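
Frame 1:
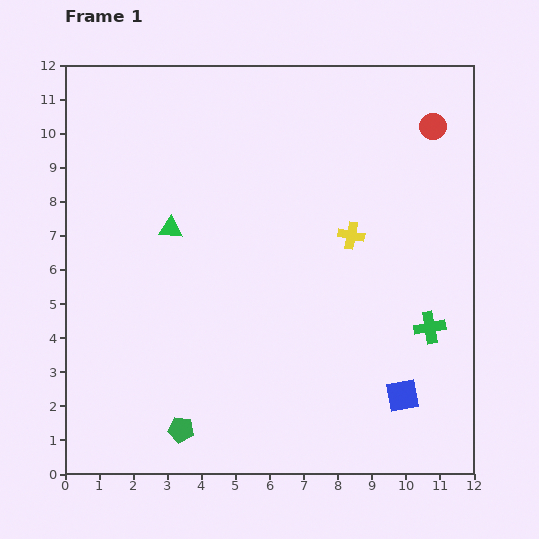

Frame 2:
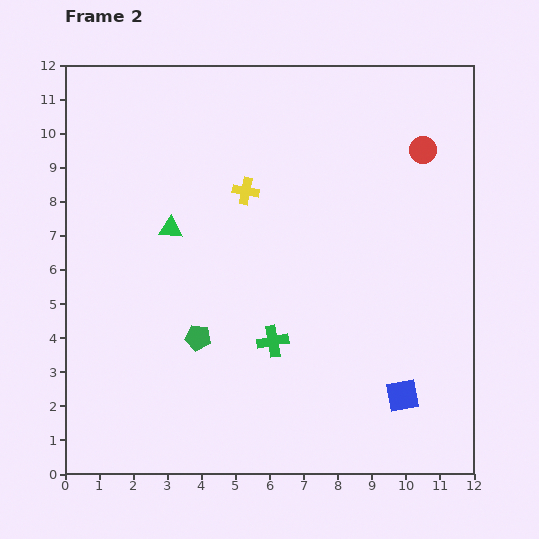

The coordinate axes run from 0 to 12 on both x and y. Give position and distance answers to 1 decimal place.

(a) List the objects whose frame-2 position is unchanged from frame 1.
the blue square, the green triangle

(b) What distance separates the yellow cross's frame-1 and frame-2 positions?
3.4

The yellow cross moved from (8.4, 7.0) to (5.3, 8.3), a distance of √(3.1² + 1.3²) ≈ 3.4.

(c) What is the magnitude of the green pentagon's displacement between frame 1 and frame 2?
2.7

The green pentagon moved from (3.4, 1.3) to (3.9, 4.0), a distance of √(0.5² + 2.7²) ≈ 2.7.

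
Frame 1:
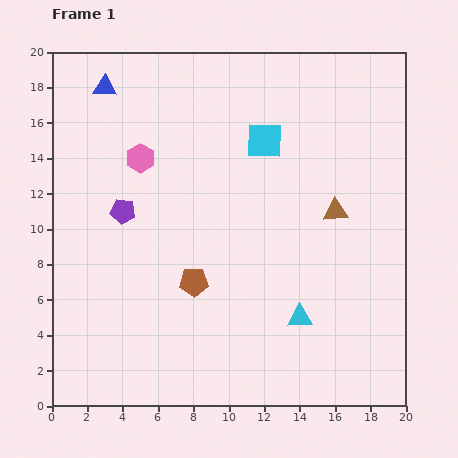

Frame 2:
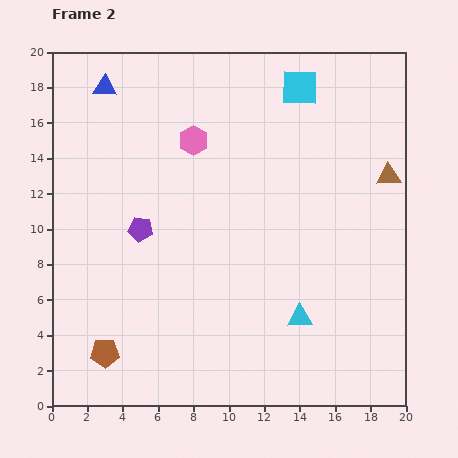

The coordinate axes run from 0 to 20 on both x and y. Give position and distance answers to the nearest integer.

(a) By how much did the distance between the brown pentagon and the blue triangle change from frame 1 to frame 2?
+3

Distance in frame 1: 12. Distance in frame 2: 15.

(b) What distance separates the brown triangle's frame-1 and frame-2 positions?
4

The brown triangle moved from (16, 11) to (19, 13), a distance of √(3² + 2²) ≈ 4.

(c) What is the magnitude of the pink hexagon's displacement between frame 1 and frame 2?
3

The pink hexagon moved from (5, 14) to (8, 15), a distance of √(3² + 1²) ≈ 3.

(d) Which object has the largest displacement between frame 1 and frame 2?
the brown pentagon

(moved 6; next 4)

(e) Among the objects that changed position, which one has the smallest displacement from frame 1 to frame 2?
the purple pentagon

(moved 1)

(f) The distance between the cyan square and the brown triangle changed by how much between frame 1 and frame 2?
+1

Distance in frame 1: 6. Distance in frame 2: 7.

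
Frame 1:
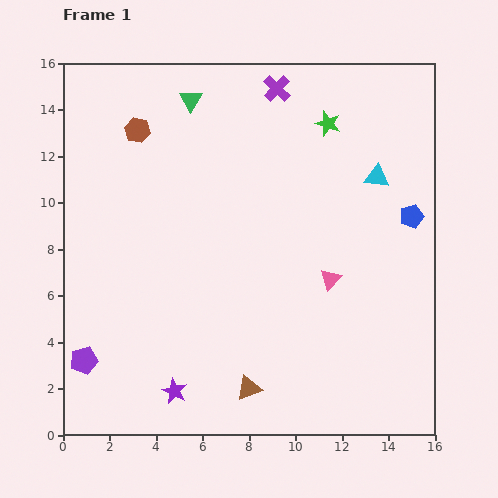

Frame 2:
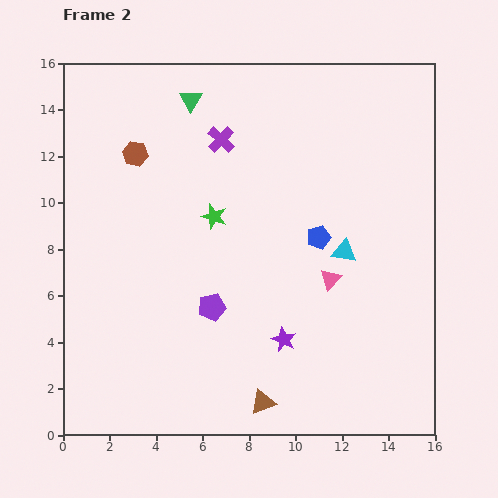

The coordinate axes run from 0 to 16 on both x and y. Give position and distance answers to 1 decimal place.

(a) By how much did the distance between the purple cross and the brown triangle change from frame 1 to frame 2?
-1.6

Distance in frame 1: 13.0. Distance in frame 2: 11.4.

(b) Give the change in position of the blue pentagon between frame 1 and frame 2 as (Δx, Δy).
(-4.0, -0.9)

The blue pentagon was at (15.0, 9.4) in frame 1 and (11.0, 8.5) in frame 2.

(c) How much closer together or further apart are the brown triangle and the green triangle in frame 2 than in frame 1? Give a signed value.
+0.8

Distance in frame 1: 12.6. Distance in frame 2: 13.4.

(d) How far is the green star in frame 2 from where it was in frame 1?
6.3

The green star moved from (11.4, 13.4) to (6.5, 9.4), a distance of √(4.9² + 4.0²) ≈ 6.3.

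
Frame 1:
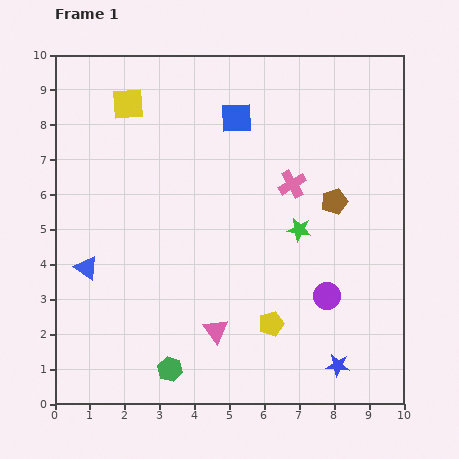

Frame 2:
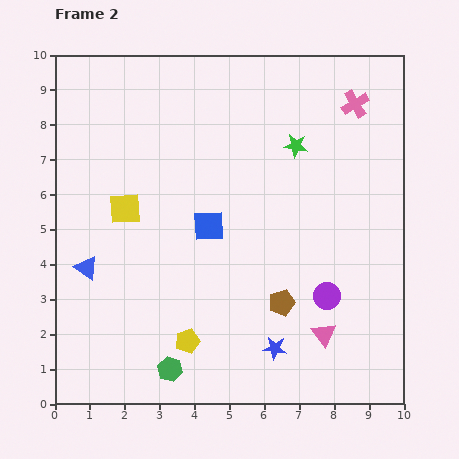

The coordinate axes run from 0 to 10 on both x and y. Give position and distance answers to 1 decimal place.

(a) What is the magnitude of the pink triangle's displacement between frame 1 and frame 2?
3.1

The pink triangle moved from (4.6, 2.1) to (7.7, 2.0), a distance of √(3.1² + 0.1²) ≈ 3.1.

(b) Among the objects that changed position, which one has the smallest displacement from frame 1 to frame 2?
the blue star

(moved 1.9)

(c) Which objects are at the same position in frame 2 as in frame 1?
the purple circle, the green hexagon, the blue triangle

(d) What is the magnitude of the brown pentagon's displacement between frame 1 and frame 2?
3.3

The brown pentagon moved from (8.0, 5.8) to (6.5, 2.9), a distance of √(1.5² + 2.9²) ≈ 3.3.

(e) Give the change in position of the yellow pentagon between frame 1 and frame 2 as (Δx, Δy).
(-2.4, -0.5)

The yellow pentagon was at (6.2, 2.3) in frame 1 and (3.8, 1.8) in frame 2.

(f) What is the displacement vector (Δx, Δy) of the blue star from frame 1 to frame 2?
(-1.8, 0.5)

The blue star was at (8.1, 1.1) in frame 1 and (6.3, 1.6) in frame 2.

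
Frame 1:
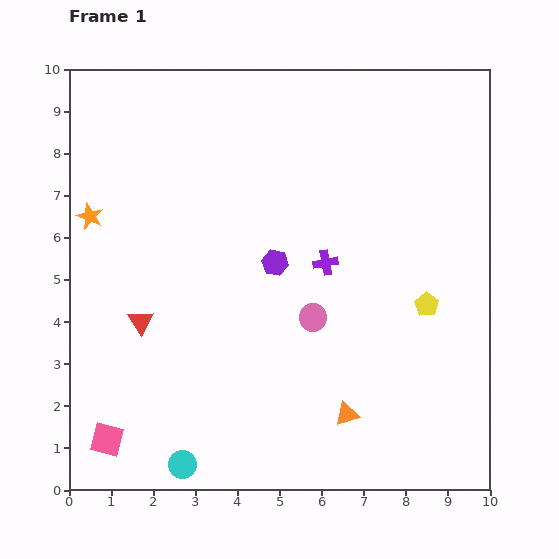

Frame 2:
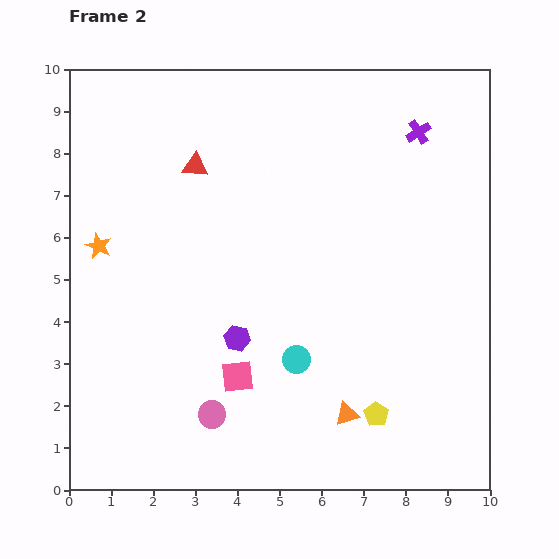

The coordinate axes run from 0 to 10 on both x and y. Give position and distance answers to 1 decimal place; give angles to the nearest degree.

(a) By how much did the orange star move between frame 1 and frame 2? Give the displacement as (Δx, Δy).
(0.2, -0.7)

The orange star was at (0.5, 6.5) in frame 1 and (0.7, 5.8) in frame 2.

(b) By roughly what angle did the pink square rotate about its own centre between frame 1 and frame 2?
21° counter-clockwise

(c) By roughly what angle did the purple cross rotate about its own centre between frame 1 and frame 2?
22° counter-clockwise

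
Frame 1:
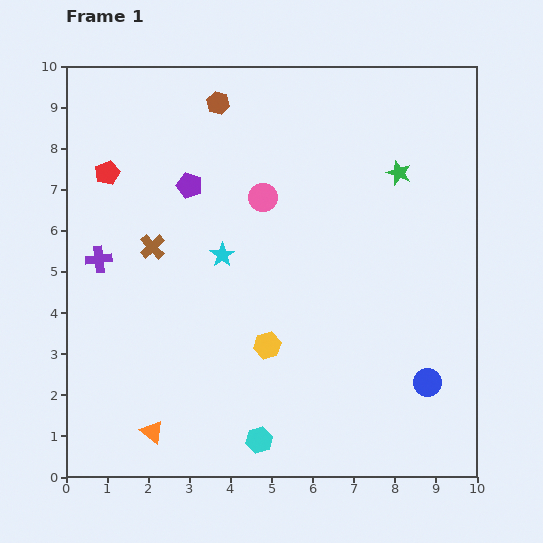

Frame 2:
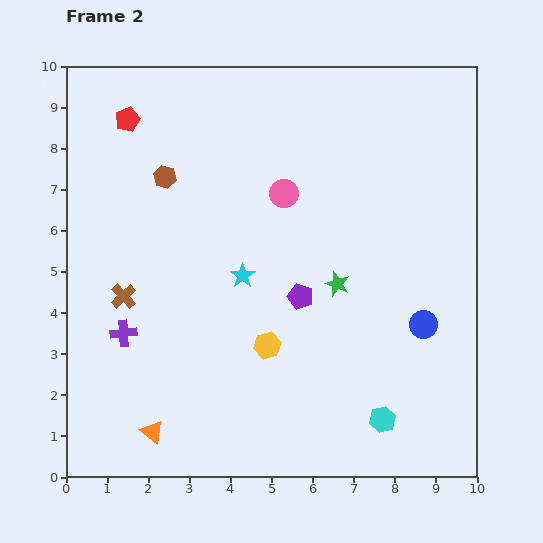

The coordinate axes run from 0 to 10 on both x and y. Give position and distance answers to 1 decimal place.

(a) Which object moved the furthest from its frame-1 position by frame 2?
the purple pentagon

(moved 3.8; next 3.1)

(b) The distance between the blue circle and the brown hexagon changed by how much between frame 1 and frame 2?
-1.2

Distance in frame 1: 8.5. Distance in frame 2: 7.3.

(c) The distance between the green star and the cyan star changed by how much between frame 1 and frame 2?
-2.4

Distance in frame 1: 4.7. Distance in frame 2: 2.3.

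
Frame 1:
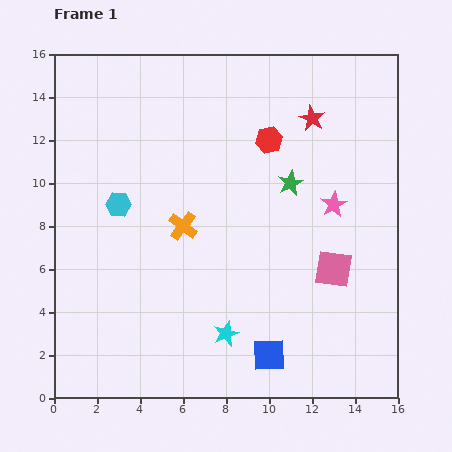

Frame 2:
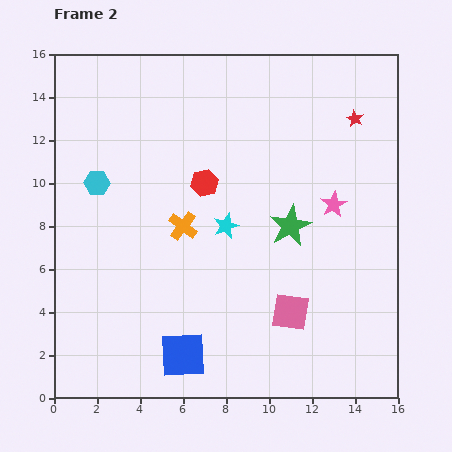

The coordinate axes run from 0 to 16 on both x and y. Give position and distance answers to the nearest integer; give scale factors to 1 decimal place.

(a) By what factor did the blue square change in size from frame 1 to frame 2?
1.4×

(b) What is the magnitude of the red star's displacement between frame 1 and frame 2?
2

The red star moved from (12, 13) to (14, 13), a distance of √(2² + 0²) ≈ 2.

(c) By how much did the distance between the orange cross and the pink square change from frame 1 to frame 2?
-1

Distance in frame 1: 7. Distance in frame 2: 6.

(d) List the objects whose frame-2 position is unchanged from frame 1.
the orange cross, the pink star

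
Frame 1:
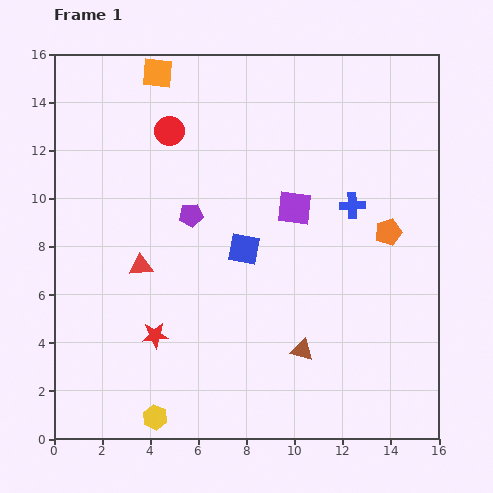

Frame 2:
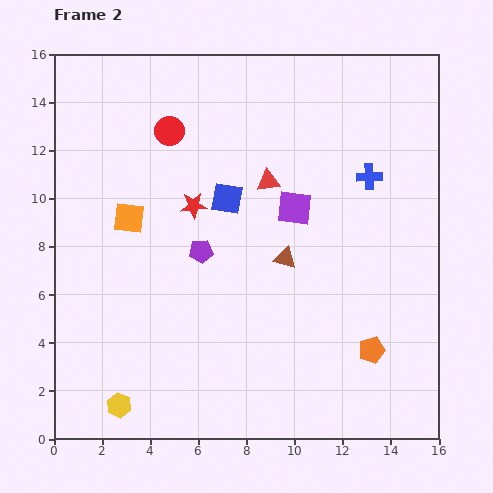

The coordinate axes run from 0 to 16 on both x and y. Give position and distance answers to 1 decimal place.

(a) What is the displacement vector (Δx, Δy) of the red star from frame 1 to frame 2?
(1.6, 5.4)

The red star was at (4.2, 4.3) in frame 1 and (5.8, 9.7) in frame 2.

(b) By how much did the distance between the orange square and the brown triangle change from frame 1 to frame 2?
-6.3

Distance in frame 1: 13.0. Distance in frame 2: 6.7.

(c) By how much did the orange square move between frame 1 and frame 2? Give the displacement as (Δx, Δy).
(-1.2, -6.0)

The orange square was at (4.3, 15.2) in frame 1 and (3.1, 9.2) in frame 2.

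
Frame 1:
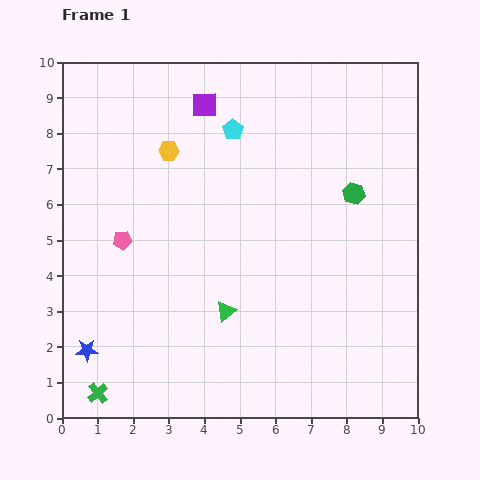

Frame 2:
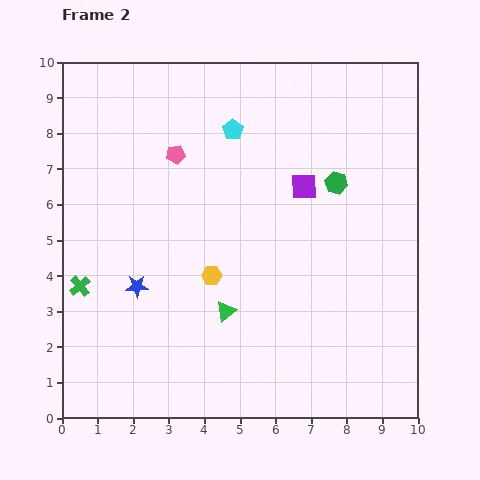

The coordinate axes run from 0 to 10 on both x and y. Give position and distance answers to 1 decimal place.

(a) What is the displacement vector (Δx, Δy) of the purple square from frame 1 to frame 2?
(2.8, -2.3)

The purple square was at (4.0, 8.8) in frame 1 and (6.8, 6.5) in frame 2.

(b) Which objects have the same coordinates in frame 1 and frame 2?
the cyan pentagon, the green triangle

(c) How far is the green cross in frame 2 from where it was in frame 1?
3.0

The green cross moved from (1.0, 0.7) to (0.5, 3.7), a distance of √(0.5² + 3.0²) ≈ 3.0.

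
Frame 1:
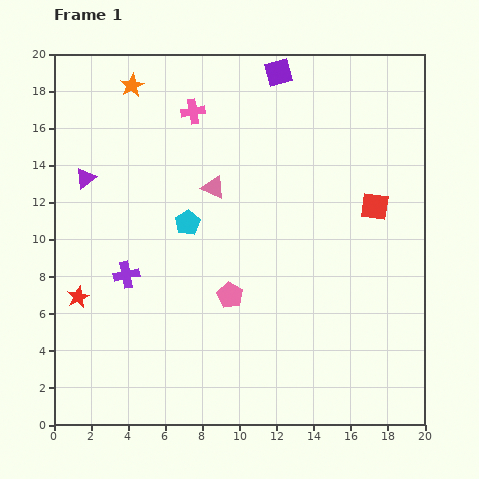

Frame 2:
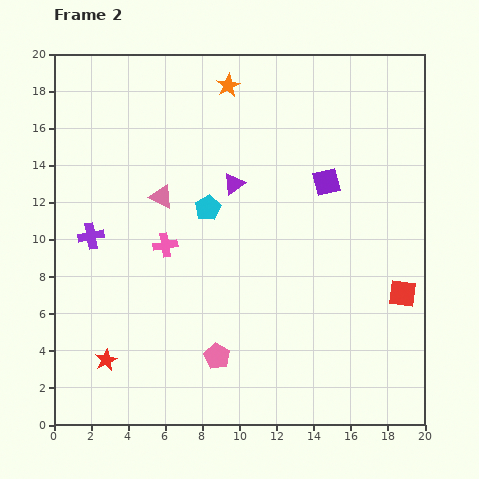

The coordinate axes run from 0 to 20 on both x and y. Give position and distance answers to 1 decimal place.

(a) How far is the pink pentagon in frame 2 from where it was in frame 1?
3.4

The pink pentagon moved from (9.5, 7.0) to (8.8, 3.7), a distance of √(0.7² + 3.3²) ≈ 3.4.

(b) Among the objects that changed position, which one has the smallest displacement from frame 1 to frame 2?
the cyan pentagon

(moved 1.4)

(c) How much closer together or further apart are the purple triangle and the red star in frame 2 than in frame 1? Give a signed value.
+5.3

Distance in frame 1: 6.4. Distance in frame 2: 11.7.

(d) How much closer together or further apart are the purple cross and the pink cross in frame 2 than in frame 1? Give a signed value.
-5.5

Distance in frame 1: 9.5. Distance in frame 2: 4.0.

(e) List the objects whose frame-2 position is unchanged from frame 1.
none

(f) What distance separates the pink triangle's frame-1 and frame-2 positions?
2.8

The pink triangle moved from (8.6, 12.8) to (5.8, 12.3), a distance of √(2.8² + 0.5²) ≈ 2.8.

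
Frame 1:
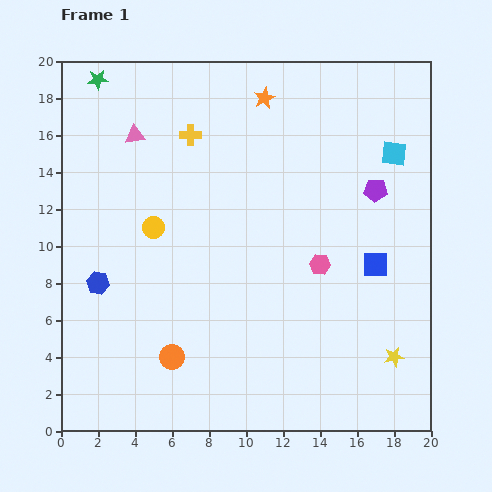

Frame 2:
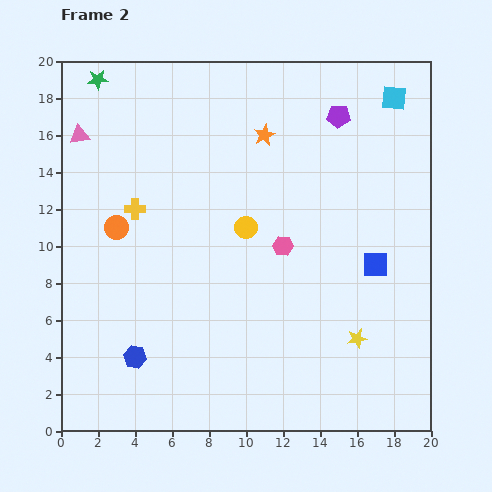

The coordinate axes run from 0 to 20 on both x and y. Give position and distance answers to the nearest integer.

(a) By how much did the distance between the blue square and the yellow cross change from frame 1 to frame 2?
+1

Distance in frame 1: 12. Distance in frame 2: 13.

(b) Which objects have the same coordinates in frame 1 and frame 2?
the blue square, the green star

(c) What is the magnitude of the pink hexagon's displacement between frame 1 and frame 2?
2

The pink hexagon moved from (14, 9) to (12, 10), a distance of √(2² + 1²) ≈ 2.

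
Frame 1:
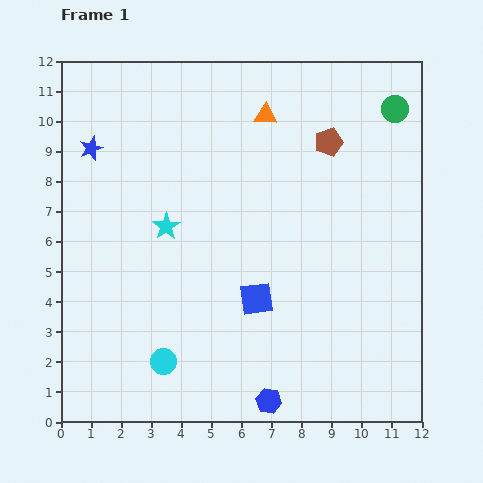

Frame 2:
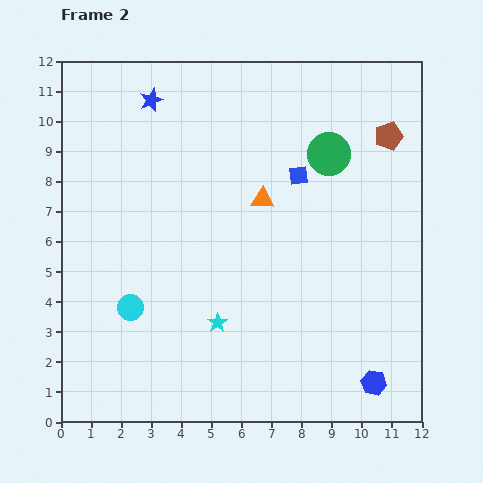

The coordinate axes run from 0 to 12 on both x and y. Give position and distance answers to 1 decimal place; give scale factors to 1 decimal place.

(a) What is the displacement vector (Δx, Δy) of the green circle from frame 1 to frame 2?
(-2.2, -1.5)

The green circle was at (11.1, 10.4) in frame 1 and (8.9, 8.9) in frame 2.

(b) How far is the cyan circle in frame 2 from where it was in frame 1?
2.1

The cyan circle moved from (3.4, 2.0) to (2.3, 3.8), a distance of √(1.1² + 1.8²) ≈ 2.1.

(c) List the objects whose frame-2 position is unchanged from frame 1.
none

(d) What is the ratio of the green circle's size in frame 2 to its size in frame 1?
1.6×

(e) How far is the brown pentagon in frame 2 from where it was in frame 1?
2.0

The brown pentagon moved from (8.9, 9.3) to (10.9, 9.5), a distance of √(2.0² + 0.2²) ≈ 2.0.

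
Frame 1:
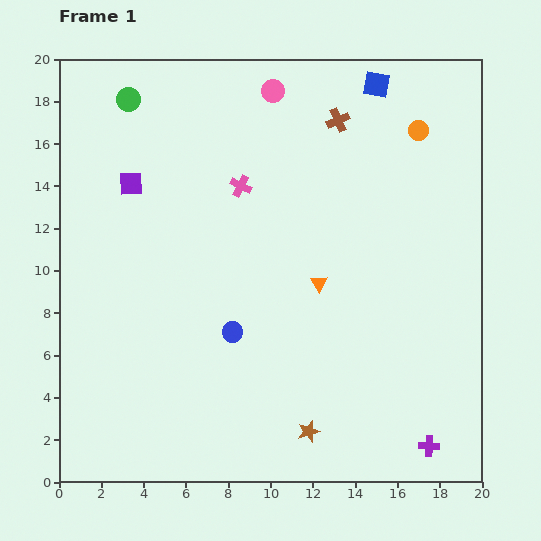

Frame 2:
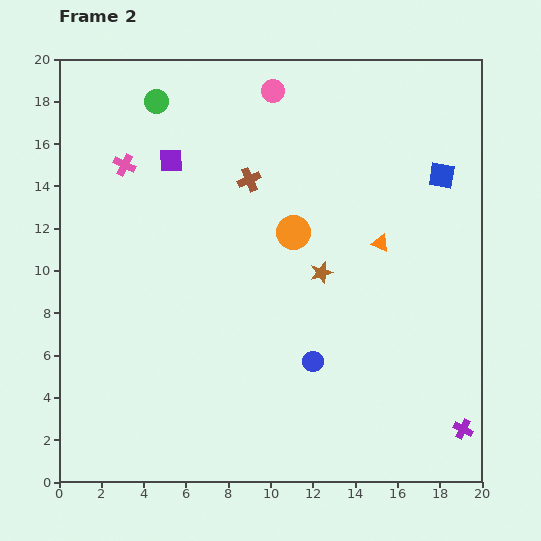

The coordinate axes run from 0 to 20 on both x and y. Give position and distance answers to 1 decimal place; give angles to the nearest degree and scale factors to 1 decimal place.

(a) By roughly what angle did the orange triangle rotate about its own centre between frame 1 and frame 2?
35° counter-clockwise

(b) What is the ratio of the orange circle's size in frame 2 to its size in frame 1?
1.7×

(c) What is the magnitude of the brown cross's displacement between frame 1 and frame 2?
5.0

The brown cross moved from (13.2, 17.1) to (9.0, 14.3), a distance of √(4.2² + 2.8²) ≈ 5.0.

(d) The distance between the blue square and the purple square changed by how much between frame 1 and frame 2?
+0.3

Distance in frame 1: 12.5. Distance in frame 2: 12.8.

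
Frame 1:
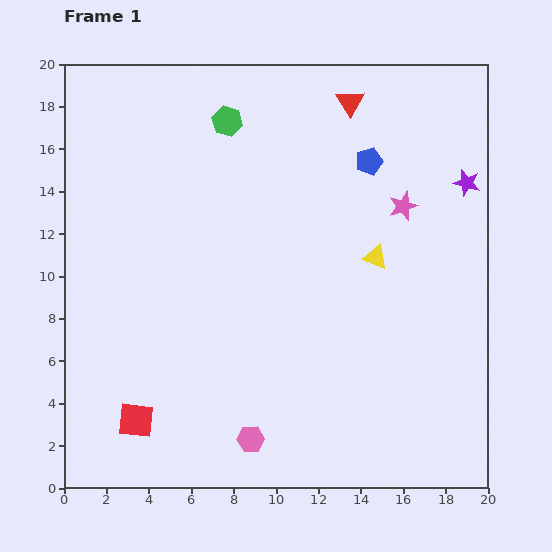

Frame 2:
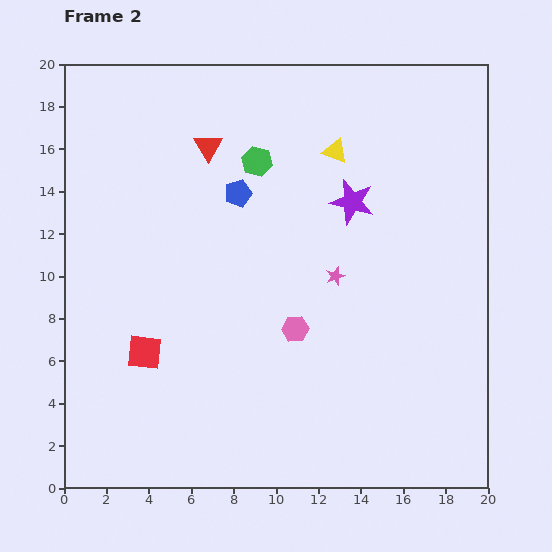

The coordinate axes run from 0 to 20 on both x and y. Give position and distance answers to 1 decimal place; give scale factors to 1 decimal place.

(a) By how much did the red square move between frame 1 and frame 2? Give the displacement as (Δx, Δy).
(0.4, 3.2)

The red square was at (3.4, 3.2) in frame 1 and (3.8, 6.4) in frame 2.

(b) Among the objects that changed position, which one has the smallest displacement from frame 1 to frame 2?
the green hexagon

(moved 2.4)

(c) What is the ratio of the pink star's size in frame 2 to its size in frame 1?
0.7×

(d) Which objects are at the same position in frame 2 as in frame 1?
none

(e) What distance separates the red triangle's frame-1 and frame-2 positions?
7.0

The red triangle moved from (13.5, 18.2) to (6.8, 16.1), a distance of √(6.7² + 2.1²) ≈ 7.0.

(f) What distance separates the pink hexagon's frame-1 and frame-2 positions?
5.6

The pink hexagon moved from (8.8, 2.3) to (10.9, 7.5), a distance of √(2.1² + 5.2²) ≈ 5.6.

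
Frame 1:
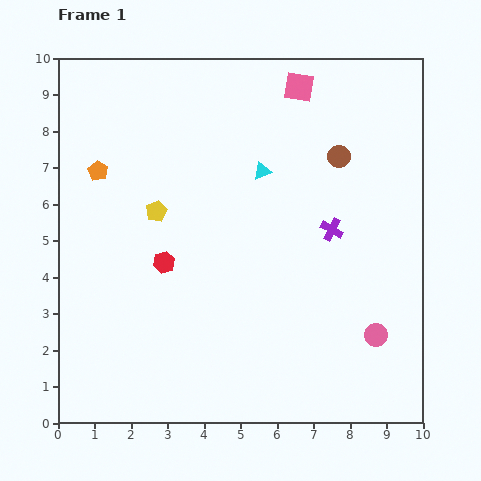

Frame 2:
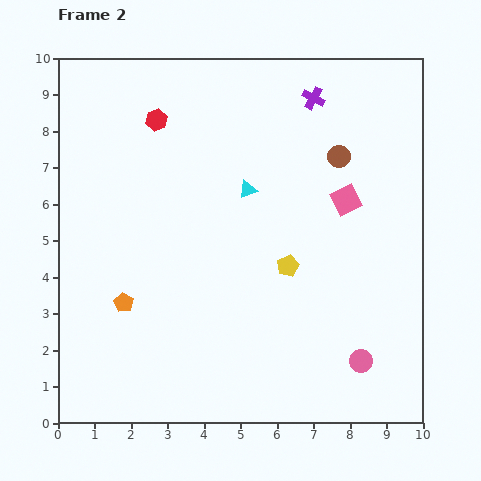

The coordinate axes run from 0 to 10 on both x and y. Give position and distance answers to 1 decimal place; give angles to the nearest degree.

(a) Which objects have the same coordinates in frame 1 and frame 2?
the brown circle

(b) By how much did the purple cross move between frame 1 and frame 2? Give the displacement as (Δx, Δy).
(-0.5, 3.6)

The purple cross was at (7.5, 5.3) in frame 1 and (7.0, 8.9) in frame 2.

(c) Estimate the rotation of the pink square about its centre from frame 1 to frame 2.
36° counter-clockwise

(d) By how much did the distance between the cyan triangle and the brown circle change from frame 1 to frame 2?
+0.6

Distance in frame 1: 2.1. Distance in frame 2: 2.7.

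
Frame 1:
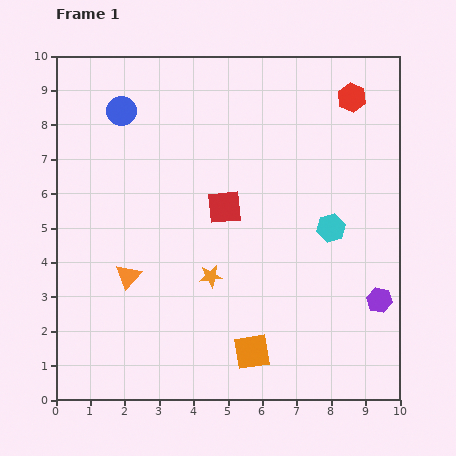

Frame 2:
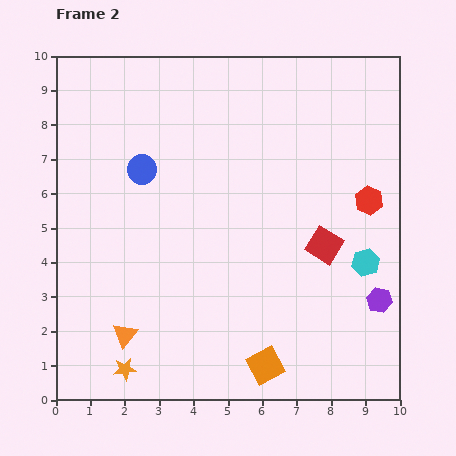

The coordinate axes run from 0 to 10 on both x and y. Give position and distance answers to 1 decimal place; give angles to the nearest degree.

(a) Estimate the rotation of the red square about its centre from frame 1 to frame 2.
36° clockwise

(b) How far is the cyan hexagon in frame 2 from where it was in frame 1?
1.4

The cyan hexagon moved from (8.0, 5.0) to (9.0, 4.0), a distance of √(1.0² + 1.0²) ≈ 1.4.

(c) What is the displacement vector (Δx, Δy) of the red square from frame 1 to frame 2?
(2.9, -1.1)

The red square was at (4.9, 5.6) in frame 1 and (7.8, 4.5) in frame 2.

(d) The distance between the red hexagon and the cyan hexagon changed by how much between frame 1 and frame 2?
-2.0

Distance in frame 1: 3.8. Distance in frame 2: 1.8.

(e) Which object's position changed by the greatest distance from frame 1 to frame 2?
the orange star

(moved 3.7; next 3.1)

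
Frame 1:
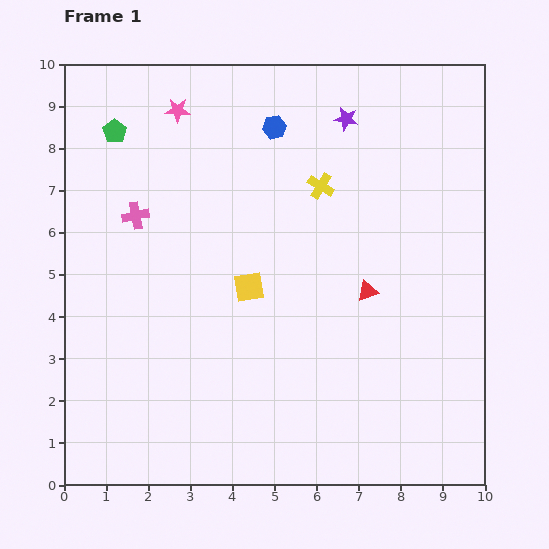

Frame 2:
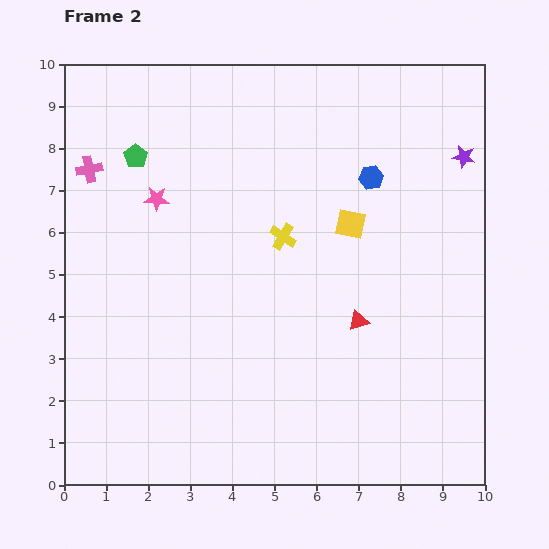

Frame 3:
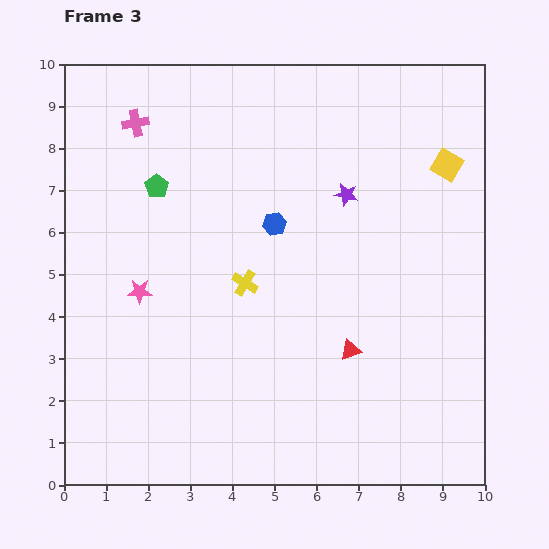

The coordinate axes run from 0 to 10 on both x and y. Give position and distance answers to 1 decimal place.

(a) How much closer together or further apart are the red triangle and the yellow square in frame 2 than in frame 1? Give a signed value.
-0.5

Distance in frame 1: 2.8. Distance in frame 2: 2.3.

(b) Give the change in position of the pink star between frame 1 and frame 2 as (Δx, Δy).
(-0.5, -2.1)

The pink star was at (2.7, 8.9) in frame 1 and (2.2, 6.8) in frame 2.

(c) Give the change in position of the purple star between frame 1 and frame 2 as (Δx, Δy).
(2.8, -0.9)

The purple star was at (6.7, 8.7) in frame 1 and (9.5, 7.8) in frame 2.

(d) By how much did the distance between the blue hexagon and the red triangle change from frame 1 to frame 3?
-1.0

Distance in frame 1: 4.5. Distance in frame 3: 3.5.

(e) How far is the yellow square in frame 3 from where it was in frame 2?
2.7

The yellow square moved from (6.8, 6.2) to (9.1, 7.6), a distance of √(2.3² + 1.4²) ≈ 2.7.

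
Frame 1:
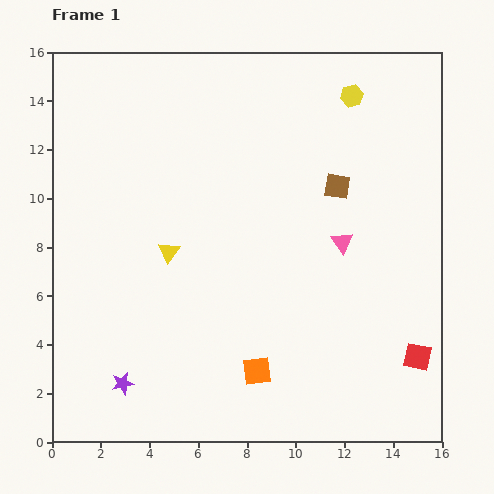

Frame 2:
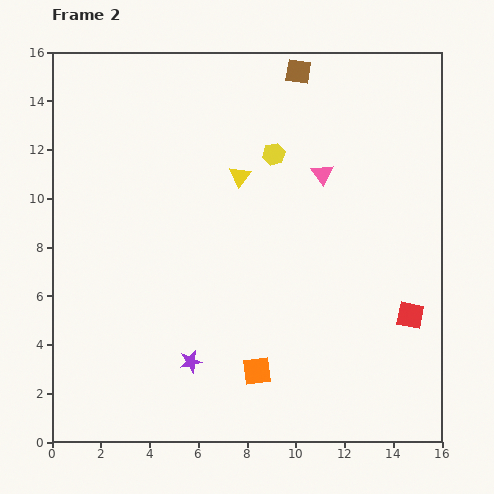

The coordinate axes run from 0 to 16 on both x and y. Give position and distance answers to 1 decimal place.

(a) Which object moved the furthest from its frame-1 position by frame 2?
the brown square

(moved 5.0; next 4.2)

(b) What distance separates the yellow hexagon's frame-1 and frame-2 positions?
4.0

The yellow hexagon moved from (12.3, 14.2) to (9.1, 11.8), a distance of √(3.2² + 2.4²) ≈ 4.0.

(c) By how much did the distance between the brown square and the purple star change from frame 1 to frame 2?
+0.7

Distance in frame 1: 12.0. Distance in frame 2: 12.7.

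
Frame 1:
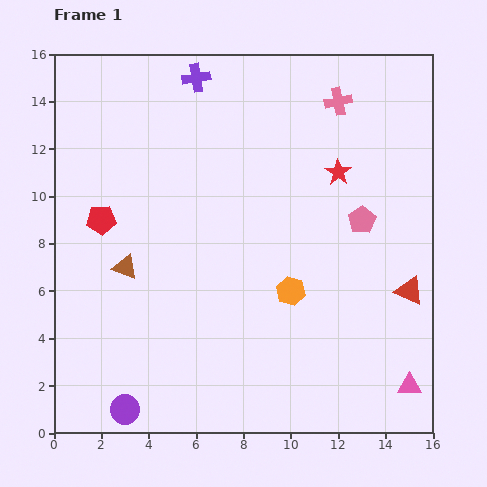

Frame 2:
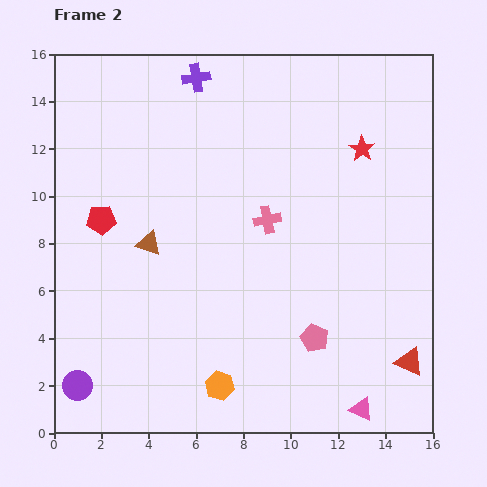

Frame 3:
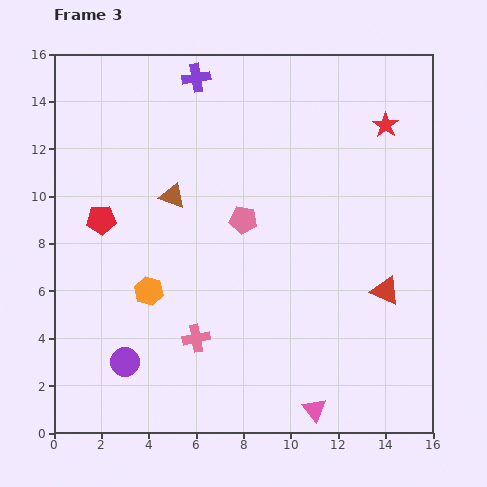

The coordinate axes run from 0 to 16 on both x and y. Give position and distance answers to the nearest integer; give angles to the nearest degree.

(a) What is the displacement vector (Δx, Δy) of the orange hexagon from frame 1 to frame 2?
(-3, -4)

The orange hexagon was at (10, 6) in frame 1 and (7, 2) in frame 2.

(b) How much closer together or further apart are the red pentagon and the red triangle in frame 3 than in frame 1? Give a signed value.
-1

Distance in frame 1: 13. Distance in frame 3: 12.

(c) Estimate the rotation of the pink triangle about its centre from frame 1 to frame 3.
51° clockwise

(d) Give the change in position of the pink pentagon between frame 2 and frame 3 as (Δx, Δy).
(-3, 5)

The pink pentagon was at (11, 4) in frame 2 and (8, 9) in frame 3.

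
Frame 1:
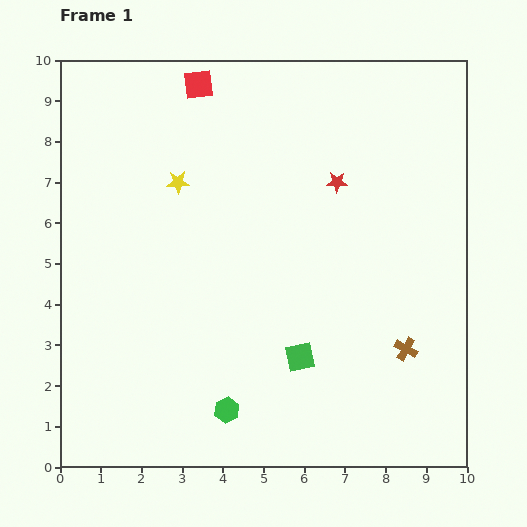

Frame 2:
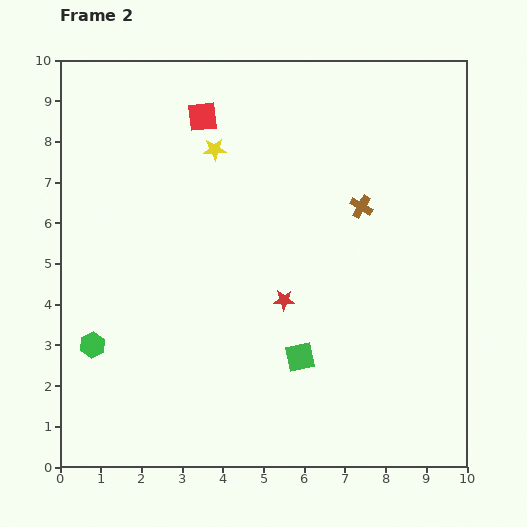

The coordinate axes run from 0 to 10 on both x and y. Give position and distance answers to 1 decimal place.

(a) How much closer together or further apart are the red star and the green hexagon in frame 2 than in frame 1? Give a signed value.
-1.4

Distance in frame 1: 6.2. Distance in frame 2: 4.8.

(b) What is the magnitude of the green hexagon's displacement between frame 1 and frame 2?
3.7

The green hexagon moved from (4.1, 1.4) to (0.8, 3.0), a distance of √(3.3² + 1.6²) ≈ 3.7.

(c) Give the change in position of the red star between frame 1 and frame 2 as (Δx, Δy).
(-1.3, -2.9)

The red star was at (6.8, 7.0) in frame 1 and (5.5, 4.1) in frame 2.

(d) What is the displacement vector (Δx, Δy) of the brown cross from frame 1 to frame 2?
(-1.1, 3.5)

The brown cross was at (8.5, 2.9) in frame 1 and (7.4, 6.4) in frame 2.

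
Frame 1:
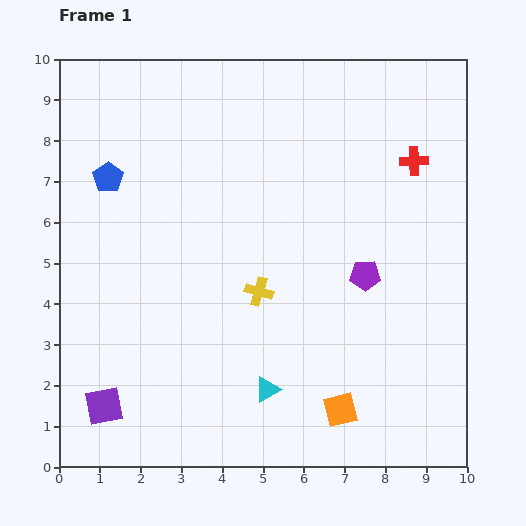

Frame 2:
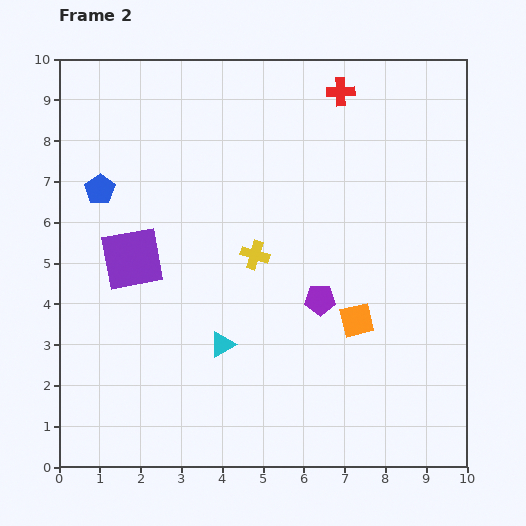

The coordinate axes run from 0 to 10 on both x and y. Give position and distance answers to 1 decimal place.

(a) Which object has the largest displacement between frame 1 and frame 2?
the purple square

(moved 3.7; next 2.5)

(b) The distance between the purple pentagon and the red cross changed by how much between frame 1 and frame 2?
+2.1

Distance in frame 1: 3.0. Distance in frame 2: 5.1.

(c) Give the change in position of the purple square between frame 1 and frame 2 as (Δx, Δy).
(0.7, 3.6)

The purple square was at (1.1, 1.5) in frame 1 and (1.8, 5.1) in frame 2.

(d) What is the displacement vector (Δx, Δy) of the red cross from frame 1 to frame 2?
(-1.8, 1.7)

The red cross was at (8.7, 7.5) in frame 1 and (6.9, 9.2) in frame 2.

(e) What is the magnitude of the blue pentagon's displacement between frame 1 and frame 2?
0.4

The blue pentagon moved from (1.2, 7.1) to (1.0, 6.8), a distance of √(0.2² + 0.3²) ≈ 0.4.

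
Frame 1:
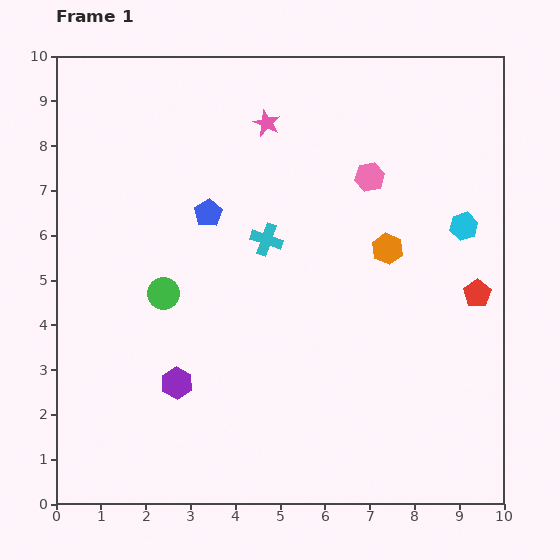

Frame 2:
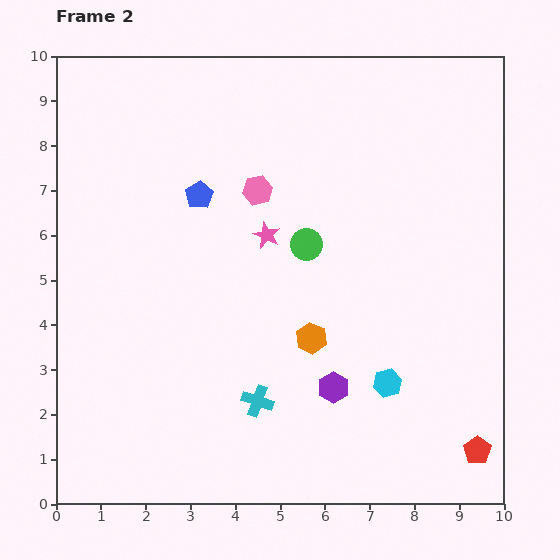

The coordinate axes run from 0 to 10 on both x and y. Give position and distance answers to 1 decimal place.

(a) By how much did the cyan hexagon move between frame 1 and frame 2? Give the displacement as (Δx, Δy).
(-1.7, -3.5)

The cyan hexagon was at (9.1, 6.2) in frame 1 and (7.4, 2.7) in frame 2.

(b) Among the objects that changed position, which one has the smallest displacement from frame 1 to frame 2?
the blue pentagon

(moved 0.4)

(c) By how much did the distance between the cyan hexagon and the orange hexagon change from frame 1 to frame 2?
+0.2

Distance in frame 1: 1.8. Distance in frame 2: 2.0.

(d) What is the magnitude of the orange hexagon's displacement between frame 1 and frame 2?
2.6

The orange hexagon moved from (7.4, 5.7) to (5.7, 3.7), a distance of √(1.7² + 2.0²) ≈ 2.6.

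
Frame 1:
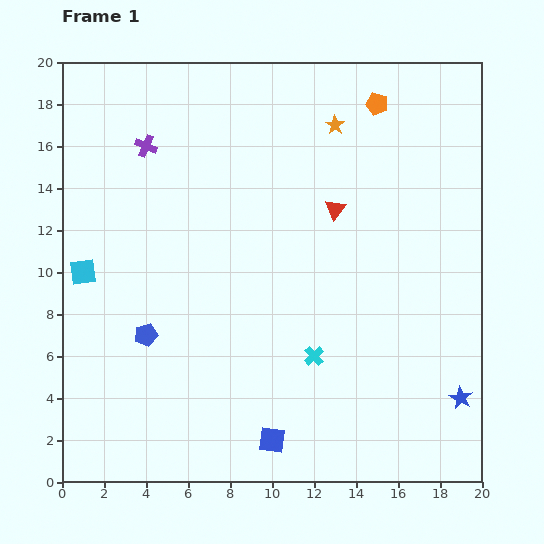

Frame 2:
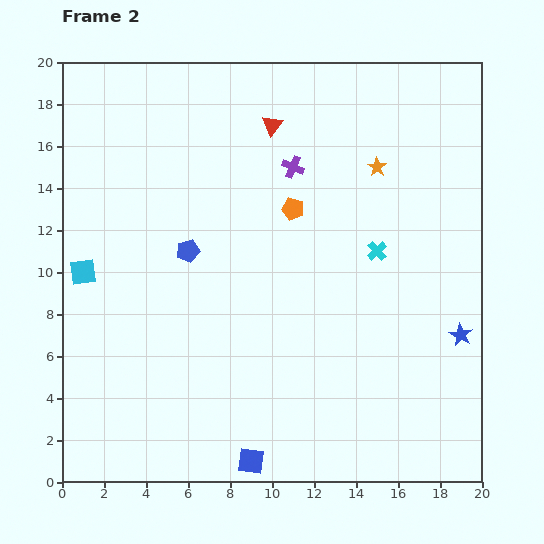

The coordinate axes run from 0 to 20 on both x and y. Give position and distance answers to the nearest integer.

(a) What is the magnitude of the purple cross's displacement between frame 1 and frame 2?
7

The purple cross moved from (4, 16) to (11, 15), a distance of √(7² + 1²) ≈ 7.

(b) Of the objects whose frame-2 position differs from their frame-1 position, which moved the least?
the blue square

(moved 1)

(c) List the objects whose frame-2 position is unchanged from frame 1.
the cyan square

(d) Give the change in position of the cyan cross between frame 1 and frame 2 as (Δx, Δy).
(3, 5)

The cyan cross was at (12, 6) in frame 1 and (15, 11) in frame 2.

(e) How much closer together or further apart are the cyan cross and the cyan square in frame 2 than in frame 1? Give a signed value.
+2

Distance in frame 1: 12. Distance in frame 2: 14.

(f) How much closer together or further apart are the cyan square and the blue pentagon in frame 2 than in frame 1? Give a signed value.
+1

Distance in frame 1: 4. Distance in frame 2: 5.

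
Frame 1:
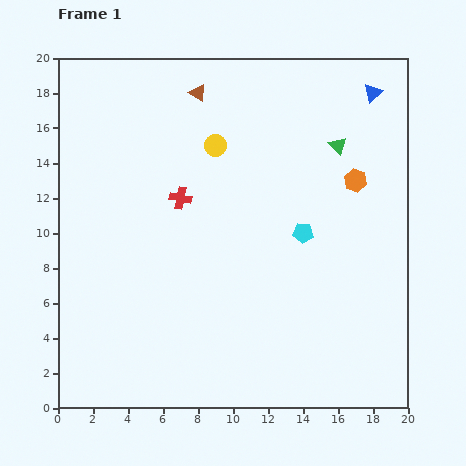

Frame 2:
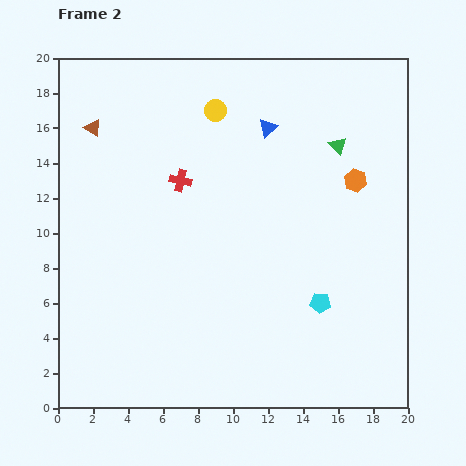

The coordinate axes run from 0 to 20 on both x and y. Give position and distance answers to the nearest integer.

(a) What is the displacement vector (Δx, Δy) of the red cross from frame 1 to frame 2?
(0, 1)

The red cross was at (7, 12) in frame 1 and (7, 13) in frame 2.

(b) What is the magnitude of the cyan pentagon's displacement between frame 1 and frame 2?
4

The cyan pentagon moved from (14, 10) to (15, 6), a distance of √(1² + 4²) ≈ 4.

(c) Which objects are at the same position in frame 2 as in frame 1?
the green triangle, the orange hexagon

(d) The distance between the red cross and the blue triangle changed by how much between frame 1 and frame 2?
-7

Distance in frame 1: 13. Distance in frame 2: 6.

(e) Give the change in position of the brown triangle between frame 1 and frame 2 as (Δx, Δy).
(-6, -2)

The brown triangle was at (8, 18) in frame 1 and (2, 16) in frame 2.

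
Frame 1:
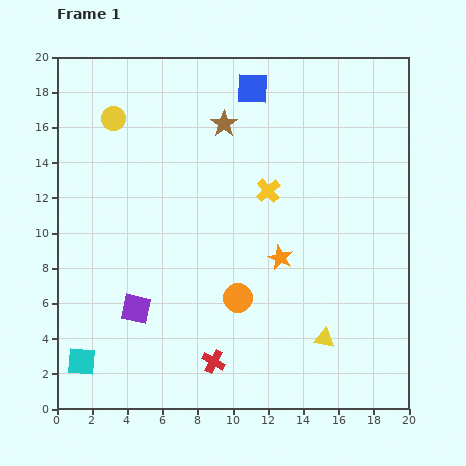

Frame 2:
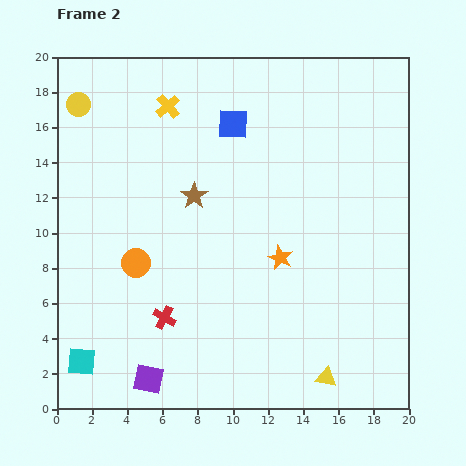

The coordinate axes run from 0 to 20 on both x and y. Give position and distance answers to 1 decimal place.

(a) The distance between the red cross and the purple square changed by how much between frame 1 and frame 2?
-1.7

Distance in frame 1: 5.3. Distance in frame 2: 3.6.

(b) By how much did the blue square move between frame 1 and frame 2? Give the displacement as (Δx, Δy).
(-1.1, -2.0)

The blue square was at (11.1, 18.2) in frame 1 and (10.0, 16.2) in frame 2.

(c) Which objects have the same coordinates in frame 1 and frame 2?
the cyan square, the orange star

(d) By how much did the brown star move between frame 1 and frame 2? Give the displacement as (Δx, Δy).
(-1.7, -4.1)

The brown star was at (9.5, 16.2) in frame 1 and (7.8, 12.1) in frame 2.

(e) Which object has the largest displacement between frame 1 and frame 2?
the yellow cross

(moved 7.5; next 6.1)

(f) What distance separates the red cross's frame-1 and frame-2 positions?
3.8

The red cross moved from (8.9, 2.7) to (6.1, 5.2), a distance of √(2.8² + 2.5²) ≈ 3.8.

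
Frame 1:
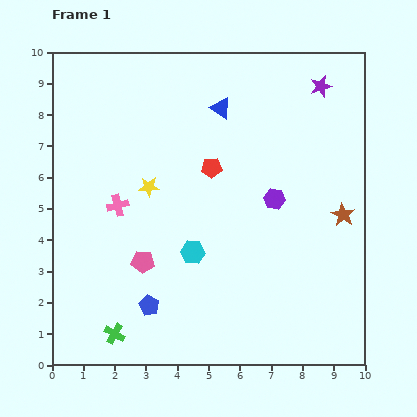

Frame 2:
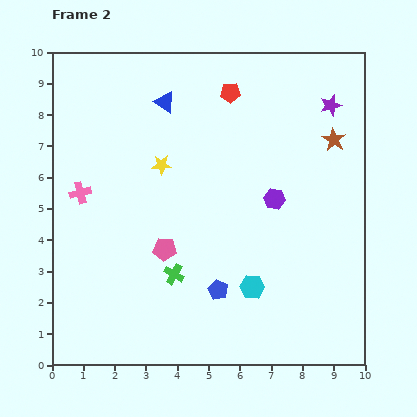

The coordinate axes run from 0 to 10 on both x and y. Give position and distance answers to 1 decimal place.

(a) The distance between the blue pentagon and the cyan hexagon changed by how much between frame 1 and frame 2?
-1.1

Distance in frame 1: 2.2. Distance in frame 2: 1.1.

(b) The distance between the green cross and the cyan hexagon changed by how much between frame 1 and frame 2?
-1.1

Distance in frame 1: 3.6. Distance in frame 2: 2.5.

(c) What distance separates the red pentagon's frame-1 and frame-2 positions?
2.5

The red pentagon moved from (5.1, 6.3) to (5.7, 8.7), a distance of √(0.6² + 2.4²) ≈ 2.5.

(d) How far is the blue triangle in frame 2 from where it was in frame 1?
1.8

The blue triangle moved from (5.4, 8.2) to (3.6, 8.4), a distance of √(1.8² + 0.2²) ≈ 1.8.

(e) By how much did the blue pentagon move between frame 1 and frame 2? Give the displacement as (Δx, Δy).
(2.2, 0.5)

The blue pentagon was at (3.1, 1.9) in frame 1 and (5.3, 2.4) in frame 2.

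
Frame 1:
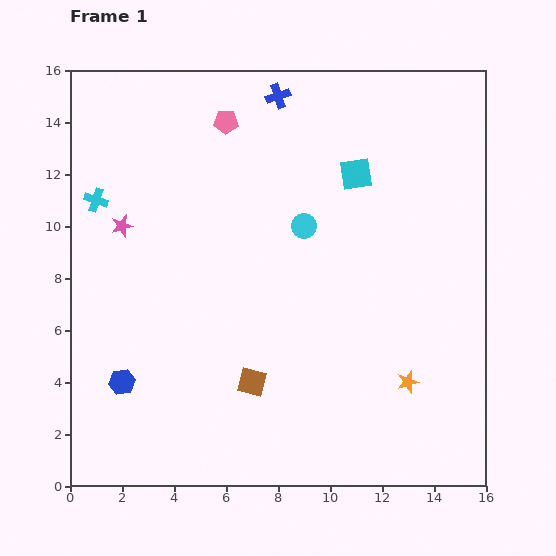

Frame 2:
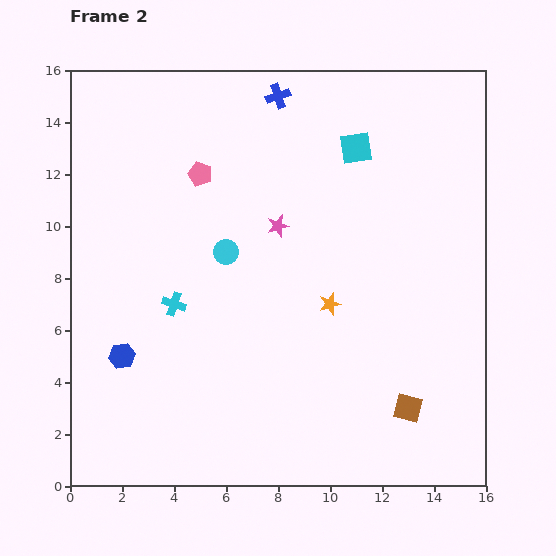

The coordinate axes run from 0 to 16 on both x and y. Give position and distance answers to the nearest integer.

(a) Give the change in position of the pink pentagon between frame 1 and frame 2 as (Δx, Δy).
(-1, -2)

The pink pentagon was at (6, 14) in frame 1 and (5, 12) in frame 2.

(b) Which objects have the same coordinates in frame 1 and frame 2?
the blue cross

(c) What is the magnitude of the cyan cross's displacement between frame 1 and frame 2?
5

The cyan cross moved from (1, 11) to (4, 7), a distance of √(3² + 4²) ≈ 5.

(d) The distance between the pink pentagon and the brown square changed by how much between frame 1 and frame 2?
+2

Distance in frame 1: 10. Distance in frame 2: 12.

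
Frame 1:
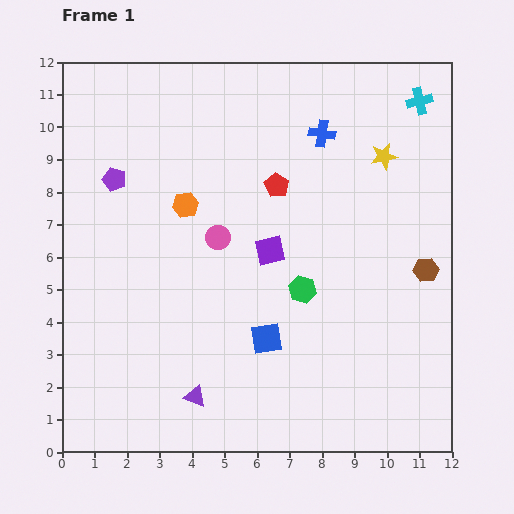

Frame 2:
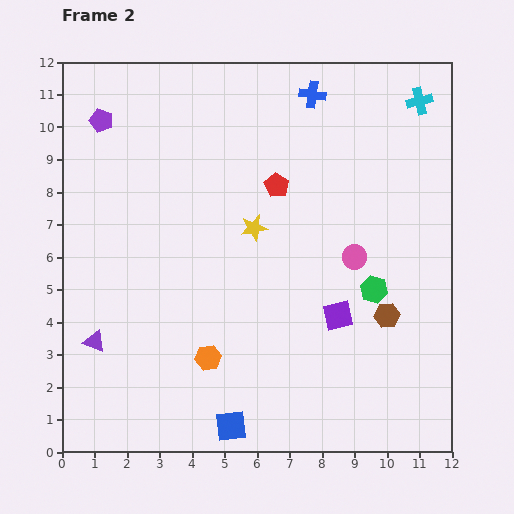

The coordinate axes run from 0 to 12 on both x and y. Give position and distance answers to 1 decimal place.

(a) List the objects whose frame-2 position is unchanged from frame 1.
the red pentagon, the cyan cross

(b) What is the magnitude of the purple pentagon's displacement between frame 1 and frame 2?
1.8

The purple pentagon moved from (1.6, 8.4) to (1.2, 10.2), a distance of √(0.4² + 1.8²) ≈ 1.8.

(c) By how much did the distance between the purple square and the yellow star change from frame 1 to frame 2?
-0.8

Distance in frame 1: 4.5. Distance in frame 2: 3.7.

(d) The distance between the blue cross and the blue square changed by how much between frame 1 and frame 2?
+4.0

Distance in frame 1: 6.5. Distance in frame 2: 10.5.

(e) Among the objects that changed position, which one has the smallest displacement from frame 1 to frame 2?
the blue cross

(moved 1.2)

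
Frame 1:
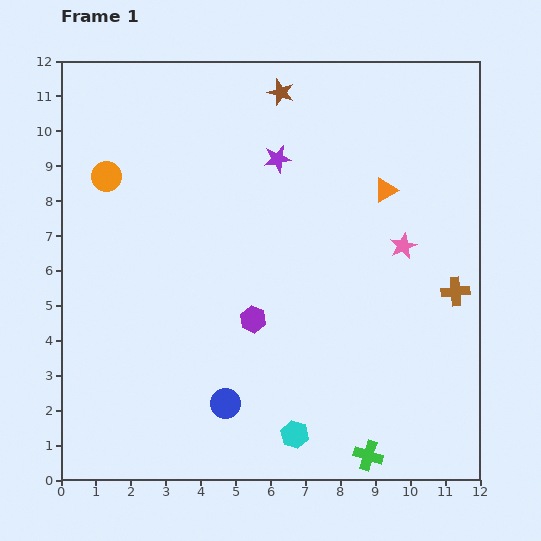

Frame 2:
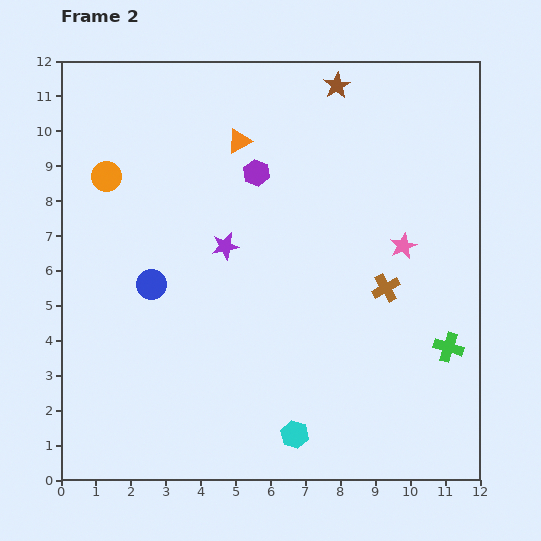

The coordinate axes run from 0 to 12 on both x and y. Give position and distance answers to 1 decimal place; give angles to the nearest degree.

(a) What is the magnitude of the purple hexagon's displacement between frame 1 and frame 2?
4.2

The purple hexagon moved from (5.5, 4.6) to (5.6, 8.8), a distance of √(0.1² + 4.2²) ≈ 4.2.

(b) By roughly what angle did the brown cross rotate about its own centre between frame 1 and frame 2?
25° counter-clockwise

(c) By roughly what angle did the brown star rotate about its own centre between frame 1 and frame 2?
22° clockwise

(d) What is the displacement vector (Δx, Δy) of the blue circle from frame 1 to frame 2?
(-2.1, 3.4)

The blue circle was at (4.7, 2.2) in frame 1 and (2.6, 5.6) in frame 2.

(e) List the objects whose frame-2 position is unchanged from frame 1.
the pink star, the cyan hexagon, the orange circle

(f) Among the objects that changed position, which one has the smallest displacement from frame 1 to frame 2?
the brown star

(moved 1.6)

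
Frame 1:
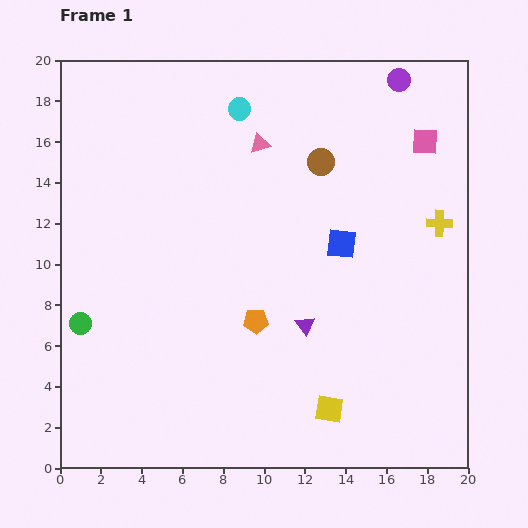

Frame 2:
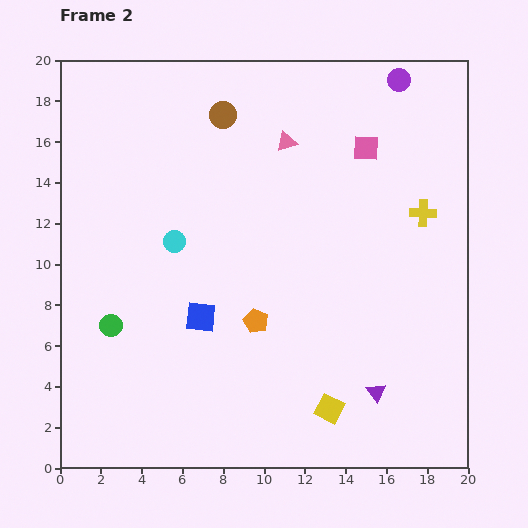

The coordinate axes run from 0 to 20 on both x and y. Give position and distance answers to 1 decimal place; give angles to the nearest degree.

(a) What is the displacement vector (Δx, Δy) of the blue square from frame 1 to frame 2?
(-6.9, -3.6)

The blue square was at (13.8, 11.0) in frame 1 and (6.9, 7.4) in frame 2.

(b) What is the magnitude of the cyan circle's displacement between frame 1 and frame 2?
7.2

The cyan circle moved from (8.8, 17.6) to (5.6, 11.1), a distance of √(3.2² + 6.5²) ≈ 7.2.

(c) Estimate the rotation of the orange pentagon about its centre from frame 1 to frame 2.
29° clockwise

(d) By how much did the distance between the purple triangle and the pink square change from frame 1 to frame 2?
+1.2

Distance in frame 1: 10.8. Distance in frame 2: 12.0.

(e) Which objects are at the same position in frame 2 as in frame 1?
the orange pentagon, the yellow square, the purple circle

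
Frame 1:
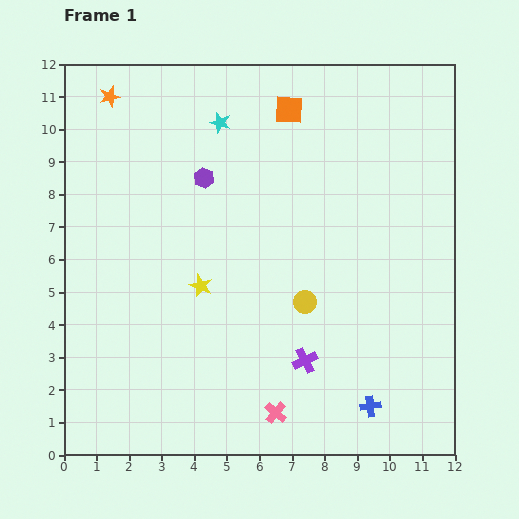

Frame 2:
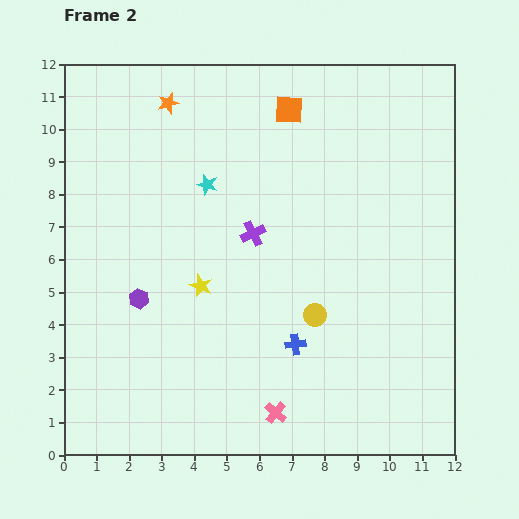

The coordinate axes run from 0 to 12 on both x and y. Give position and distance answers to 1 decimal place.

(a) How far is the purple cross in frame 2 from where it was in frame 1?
4.2

The purple cross moved from (7.4, 2.9) to (5.8, 6.8), a distance of √(1.6² + 3.9²) ≈ 4.2.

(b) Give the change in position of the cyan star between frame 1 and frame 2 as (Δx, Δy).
(-0.4, -1.9)

The cyan star was at (4.8, 10.2) in frame 1 and (4.4, 8.3) in frame 2.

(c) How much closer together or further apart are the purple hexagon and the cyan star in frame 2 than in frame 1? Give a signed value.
+2.3

Distance in frame 1: 1.8. Distance in frame 2: 4.1.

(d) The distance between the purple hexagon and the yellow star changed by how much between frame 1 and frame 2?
-1.4

Distance in frame 1: 3.3. Distance in frame 2: 1.9.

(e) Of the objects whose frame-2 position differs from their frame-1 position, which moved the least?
the yellow circle

(moved 0.5)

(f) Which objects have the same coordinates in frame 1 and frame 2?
the yellow star, the orange square, the pink cross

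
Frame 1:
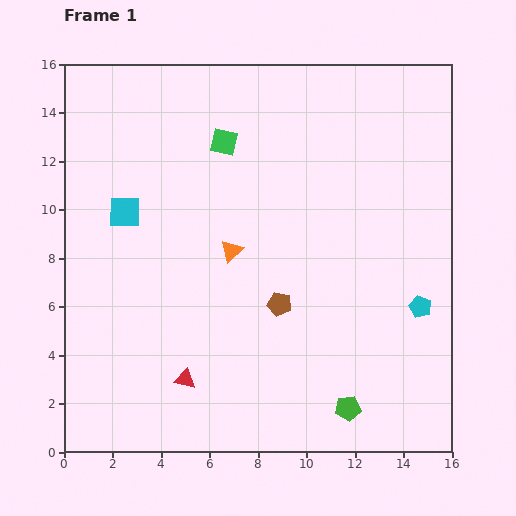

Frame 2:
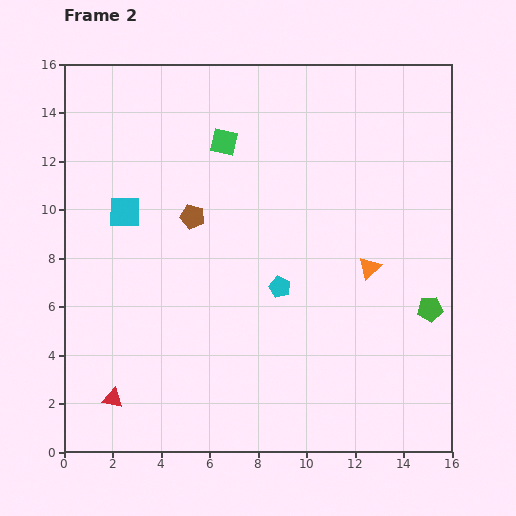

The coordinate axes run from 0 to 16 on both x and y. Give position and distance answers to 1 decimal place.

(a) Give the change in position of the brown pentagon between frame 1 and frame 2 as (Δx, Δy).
(-3.6, 3.6)

The brown pentagon was at (8.9, 6.1) in frame 1 and (5.3, 9.7) in frame 2.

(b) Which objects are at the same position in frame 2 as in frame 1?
the green square, the cyan square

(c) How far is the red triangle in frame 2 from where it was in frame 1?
3.1

The red triangle moved from (5.0, 3.0) to (2.0, 2.2), a distance of √(3.0² + 0.8²) ≈ 3.1.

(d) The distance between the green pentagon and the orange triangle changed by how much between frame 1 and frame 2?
-5.1

Distance in frame 1: 8.1. Distance in frame 2: 3.0.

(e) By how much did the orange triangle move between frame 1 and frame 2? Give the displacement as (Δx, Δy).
(5.7, -0.7)

The orange triangle was at (6.9, 8.3) in frame 1 and (12.6, 7.6) in frame 2.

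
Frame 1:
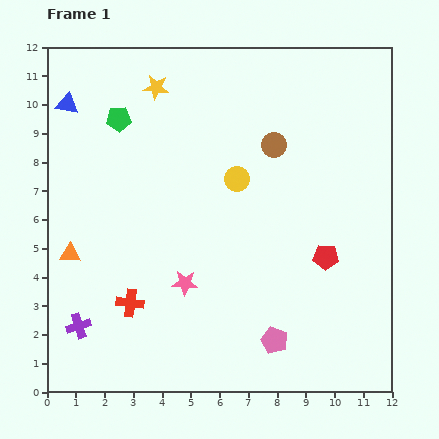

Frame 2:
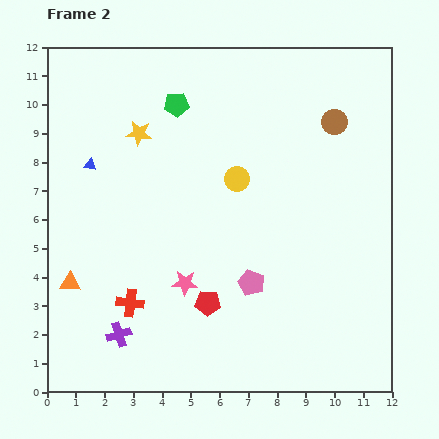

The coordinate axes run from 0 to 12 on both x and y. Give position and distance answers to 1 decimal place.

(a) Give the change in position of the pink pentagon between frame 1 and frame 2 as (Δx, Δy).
(-0.8, 2.0)

The pink pentagon was at (7.9, 1.8) in frame 1 and (7.1, 3.8) in frame 2.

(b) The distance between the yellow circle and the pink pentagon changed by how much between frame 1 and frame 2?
-2.1

Distance in frame 1: 5.7. Distance in frame 2: 3.6.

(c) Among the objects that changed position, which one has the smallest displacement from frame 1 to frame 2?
the orange triangle

(moved 1.0)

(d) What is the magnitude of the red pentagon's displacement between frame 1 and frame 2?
4.4

The red pentagon moved from (9.7, 4.7) to (5.6, 3.1), a distance of √(4.1² + 1.6²) ≈ 4.4.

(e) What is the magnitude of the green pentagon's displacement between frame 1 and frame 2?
2.1

The green pentagon moved from (2.5, 9.5) to (4.5, 10.0), a distance of √(2.0² + 0.5²) ≈ 2.1.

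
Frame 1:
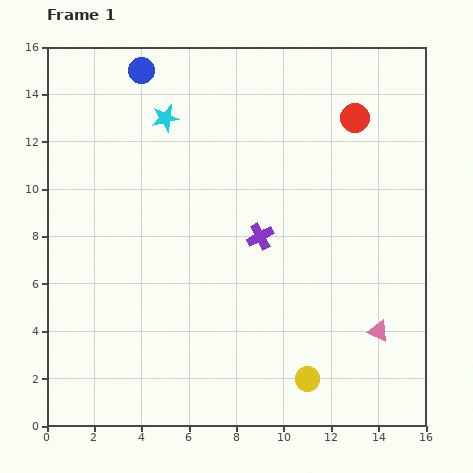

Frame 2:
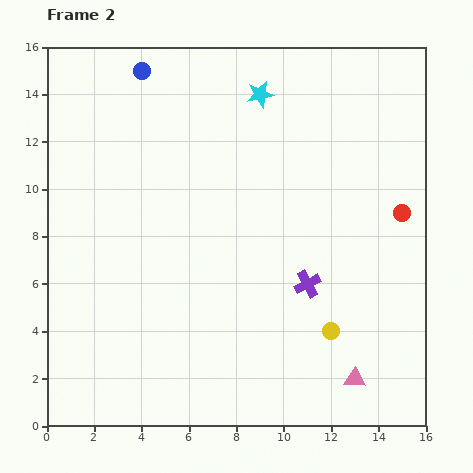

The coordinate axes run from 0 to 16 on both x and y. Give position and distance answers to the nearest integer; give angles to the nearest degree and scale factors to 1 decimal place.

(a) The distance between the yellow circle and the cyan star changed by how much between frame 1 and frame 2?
-3

Distance in frame 1: 13. Distance in frame 2: 10.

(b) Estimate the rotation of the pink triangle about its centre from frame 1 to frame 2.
21° counter-clockwise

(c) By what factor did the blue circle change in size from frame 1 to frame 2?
0.7×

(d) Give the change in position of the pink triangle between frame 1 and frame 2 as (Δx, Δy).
(-1, -2)

The pink triangle was at (14, 4) in frame 1 and (13, 2) in frame 2.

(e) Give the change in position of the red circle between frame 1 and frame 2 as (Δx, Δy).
(2, -4)

The red circle was at (13, 13) in frame 1 and (15, 9) in frame 2.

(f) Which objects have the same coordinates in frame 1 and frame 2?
the blue circle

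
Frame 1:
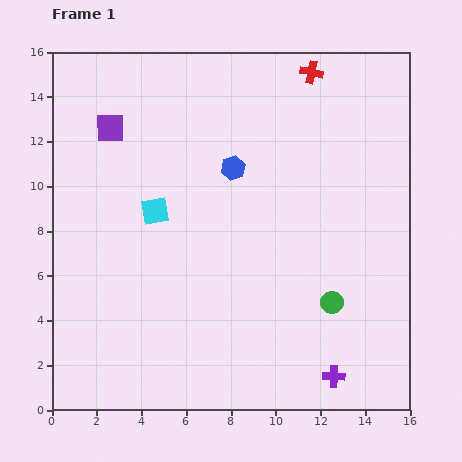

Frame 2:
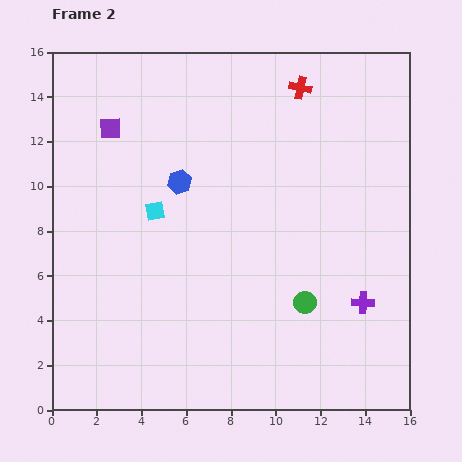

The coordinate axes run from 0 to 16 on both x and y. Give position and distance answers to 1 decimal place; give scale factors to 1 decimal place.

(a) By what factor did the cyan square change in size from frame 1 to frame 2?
0.7×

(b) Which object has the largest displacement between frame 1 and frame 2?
the purple cross

(moved 3.5; next 2.5)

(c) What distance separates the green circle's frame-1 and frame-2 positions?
1.2

The green circle moved from (12.5, 4.8) to (11.3, 4.8), a distance of √(1.2² + 0.0²) ≈ 1.2.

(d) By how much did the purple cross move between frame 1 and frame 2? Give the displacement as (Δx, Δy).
(1.3, 3.3)

The purple cross was at (12.6, 1.5) in frame 1 and (13.9, 4.8) in frame 2.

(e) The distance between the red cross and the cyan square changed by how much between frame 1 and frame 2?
-0.9

Distance in frame 1: 9.4. Distance in frame 2: 8.5.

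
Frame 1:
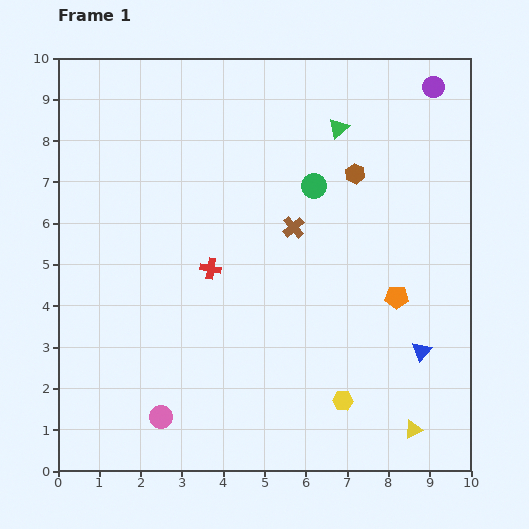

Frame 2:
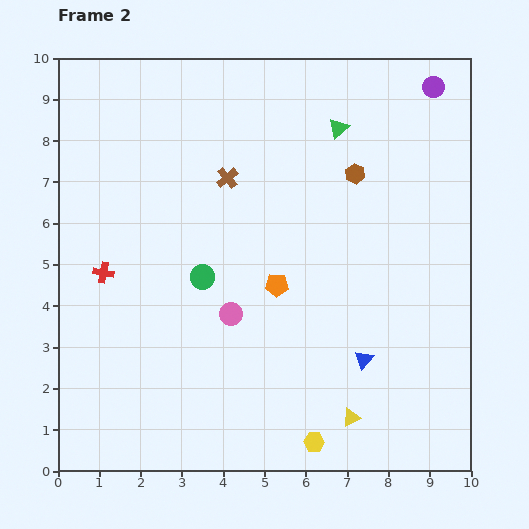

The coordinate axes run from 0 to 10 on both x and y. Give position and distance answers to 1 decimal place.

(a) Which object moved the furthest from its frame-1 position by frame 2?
the green circle

(moved 3.5; next 3.0)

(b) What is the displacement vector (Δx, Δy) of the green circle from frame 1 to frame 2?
(-2.7, -2.2)

The green circle was at (6.2, 6.9) in frame 1 and (3.5, 4.7) in frame 2.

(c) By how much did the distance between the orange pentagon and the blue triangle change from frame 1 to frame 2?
+1.4

Distance in frame 1: 1.4. Distance in frame 2: 2.8.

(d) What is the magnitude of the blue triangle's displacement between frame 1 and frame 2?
1.4

The blue triangle moved from (8.8, 2.9) to (7.4, 2.7), a distance of √(1.4² + 0.2²) ≈ 1.4.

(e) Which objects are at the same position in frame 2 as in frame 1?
the purple circle, the brown hexagon, the green triangle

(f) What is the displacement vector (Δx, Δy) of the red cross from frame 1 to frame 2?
(-2.6, -0.1)

The red cross was at (3.7, 4.9) in frame 1 and (1.1, 4.8) in frame 2.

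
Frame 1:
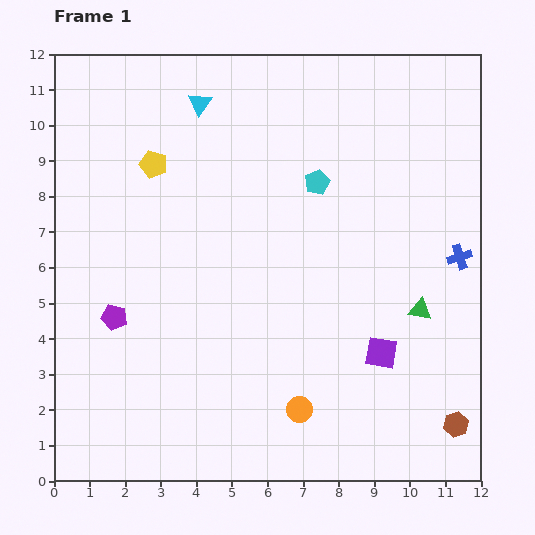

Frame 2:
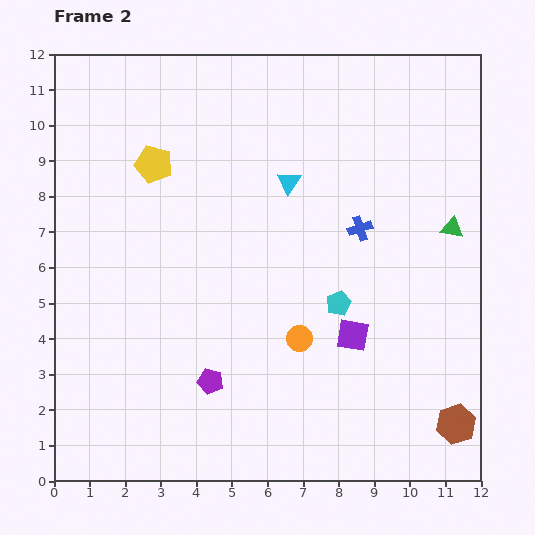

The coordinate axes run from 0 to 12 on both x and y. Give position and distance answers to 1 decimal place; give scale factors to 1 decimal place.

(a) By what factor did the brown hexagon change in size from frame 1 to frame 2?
1.6×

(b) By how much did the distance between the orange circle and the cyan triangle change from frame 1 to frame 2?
-4.6

Distance in frame 1: 9.0. Distance in frame 2: 4.4.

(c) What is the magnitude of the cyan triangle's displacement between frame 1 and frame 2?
3.3

The cyan triangle moved from (4.1, 10.6) to (6.6, 8.4), a distance of √(2.5² + 2.2²) ≈ 3.3.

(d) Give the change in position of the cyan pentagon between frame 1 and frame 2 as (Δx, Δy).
(0.6, -3.4)

The cyan pentagon was at (7.4, 8.4) in frame 1 and (8.0, 5.0) in frame 2.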